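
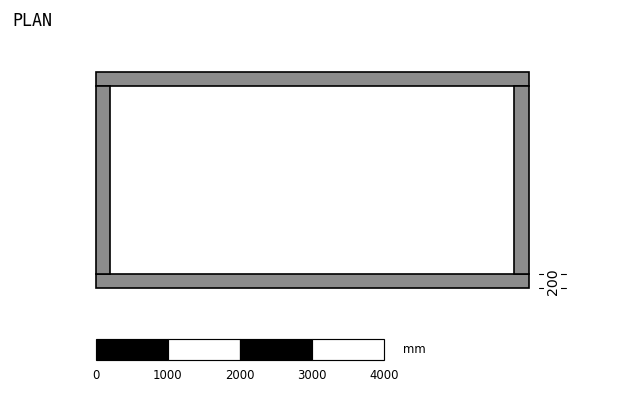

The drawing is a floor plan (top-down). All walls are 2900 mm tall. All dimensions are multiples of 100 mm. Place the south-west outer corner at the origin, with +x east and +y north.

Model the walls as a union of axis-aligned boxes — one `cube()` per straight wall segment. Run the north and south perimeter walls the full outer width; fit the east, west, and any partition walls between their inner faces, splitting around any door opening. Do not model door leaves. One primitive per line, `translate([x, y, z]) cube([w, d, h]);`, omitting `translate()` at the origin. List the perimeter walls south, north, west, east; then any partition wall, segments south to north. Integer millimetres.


cube([6000, 200, 2900]);
translate([0, 2800, 0]) cube([6000, 200, 2900]);
translate([0, 200, 0]) cube([200, 2600, 2900]);
translate([5800, 200, 0]) cube([200, 2600, 2900]);


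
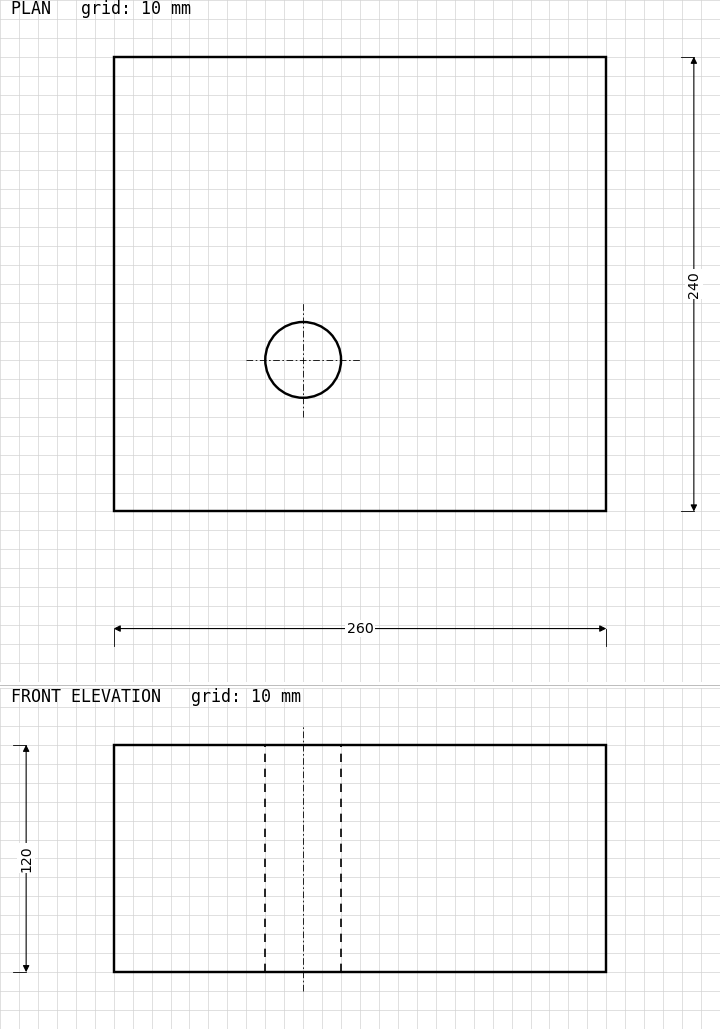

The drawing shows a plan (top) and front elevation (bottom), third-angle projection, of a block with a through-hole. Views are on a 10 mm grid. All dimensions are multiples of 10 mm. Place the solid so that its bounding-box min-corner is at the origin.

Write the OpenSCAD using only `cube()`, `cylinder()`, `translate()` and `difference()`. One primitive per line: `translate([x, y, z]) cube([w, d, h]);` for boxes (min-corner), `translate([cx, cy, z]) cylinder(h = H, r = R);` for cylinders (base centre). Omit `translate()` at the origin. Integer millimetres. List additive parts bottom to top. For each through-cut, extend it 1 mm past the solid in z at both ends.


difference() {
  cube([260, 240, 120]);
  translate([100, 80, -1]) cylinder(h = 122, r = 20);
}


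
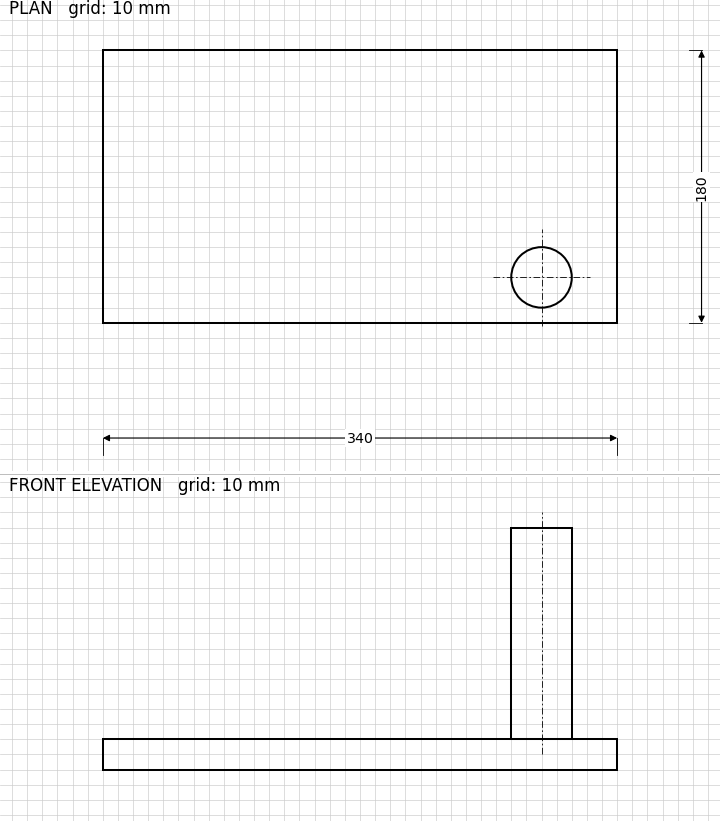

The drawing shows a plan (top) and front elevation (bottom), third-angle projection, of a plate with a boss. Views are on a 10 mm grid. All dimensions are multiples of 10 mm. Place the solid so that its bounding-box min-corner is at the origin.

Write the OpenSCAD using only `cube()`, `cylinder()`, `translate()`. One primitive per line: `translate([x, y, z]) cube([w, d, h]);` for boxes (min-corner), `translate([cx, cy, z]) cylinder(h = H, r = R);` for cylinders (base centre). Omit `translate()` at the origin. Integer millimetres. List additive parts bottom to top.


cube([340, 180, 20]);
translate([290, 30, 20]) cylinder(h = 140, r = 20);


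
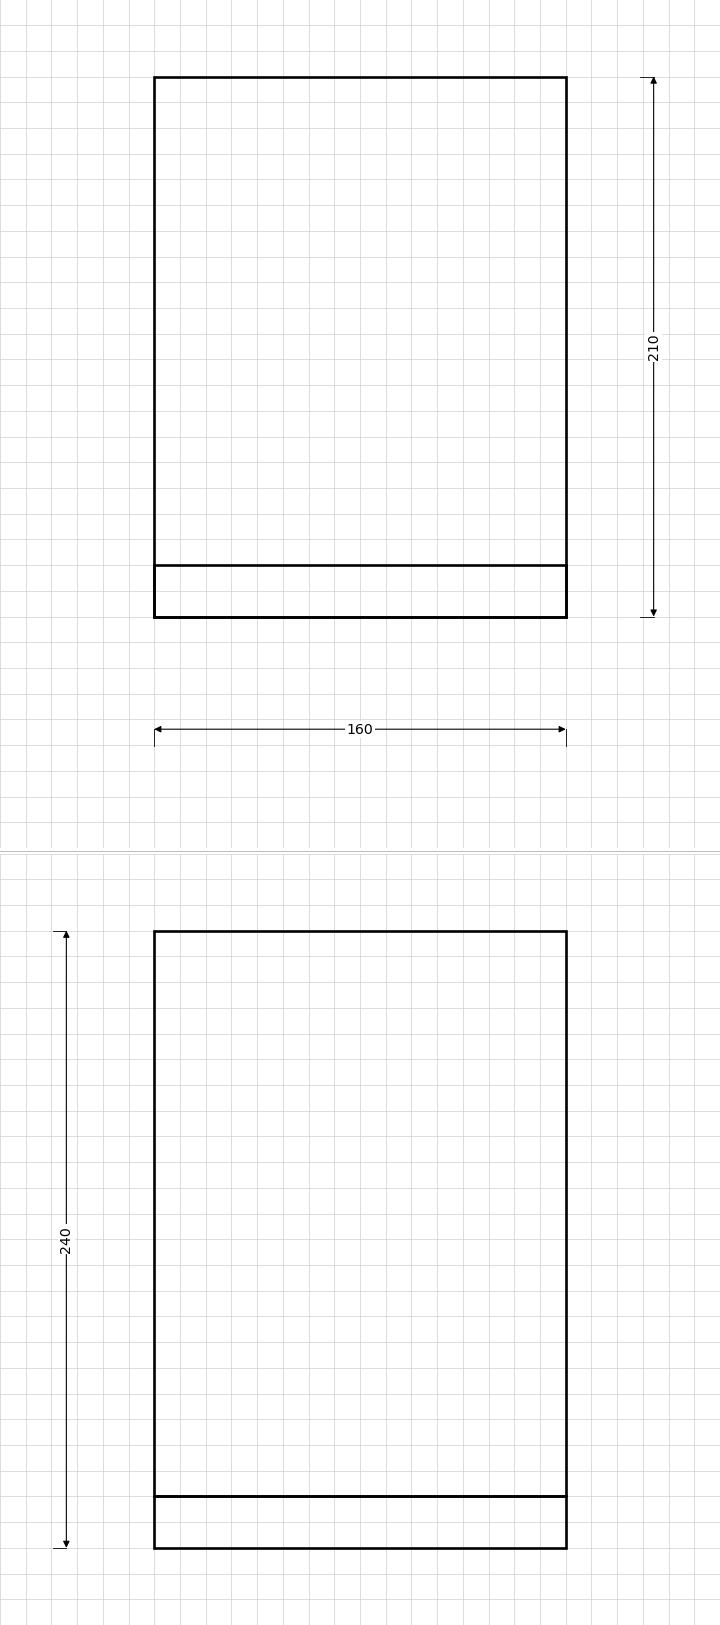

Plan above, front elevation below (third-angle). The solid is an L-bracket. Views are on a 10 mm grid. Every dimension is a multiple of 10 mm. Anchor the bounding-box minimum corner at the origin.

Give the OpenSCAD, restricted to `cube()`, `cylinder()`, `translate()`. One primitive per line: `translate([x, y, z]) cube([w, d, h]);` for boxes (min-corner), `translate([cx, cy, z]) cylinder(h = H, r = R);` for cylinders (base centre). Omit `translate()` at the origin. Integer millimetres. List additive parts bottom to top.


cube([160, 210, 20]);
translate([0, 0, 20]) cube([160, 20, 220]);


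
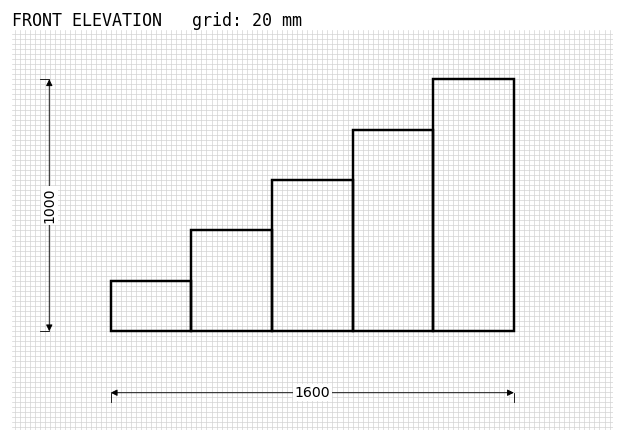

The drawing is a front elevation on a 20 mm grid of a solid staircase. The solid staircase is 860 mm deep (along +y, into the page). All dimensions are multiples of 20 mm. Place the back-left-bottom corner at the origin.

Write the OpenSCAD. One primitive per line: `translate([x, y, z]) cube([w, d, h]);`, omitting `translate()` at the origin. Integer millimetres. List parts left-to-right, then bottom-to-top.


cube([320, 860, 200]);
translate([320, 0, 0]) cube([320, 860, 400]);
translate([640, 0, 0]) cube([320, 860, 600]);
translate([960, 0, 0]) cube([320, 860, 800]);
translate([1280, 0, 0]) cube([320, 860, 1000]);


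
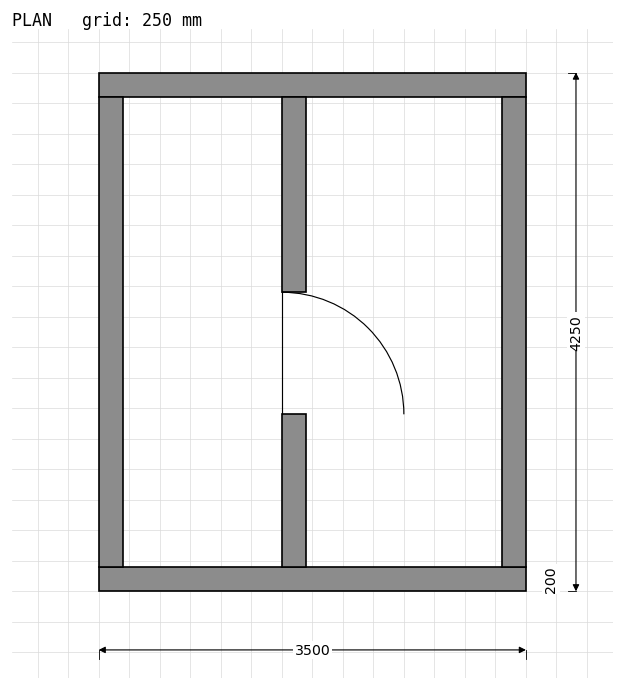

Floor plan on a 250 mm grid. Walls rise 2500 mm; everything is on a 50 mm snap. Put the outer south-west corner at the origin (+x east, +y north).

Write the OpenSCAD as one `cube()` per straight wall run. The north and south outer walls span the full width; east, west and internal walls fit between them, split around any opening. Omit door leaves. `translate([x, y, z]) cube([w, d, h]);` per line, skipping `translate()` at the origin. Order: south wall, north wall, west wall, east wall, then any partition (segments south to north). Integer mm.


cube([3500, 200, 2500]);
translate([0, 4050, 0]) cube([3500, 200, 2500]);
translate([0, 200, 0]) cube([200, 3850, 2500]);
translate([3300, 200, 0]) cube([200, 3850, 2500]);
translate([1500, 200, 0]) cube([200, 1250, 2500]);
translate([1500, 2450, 0]) cube([200, 1600, 2500]);


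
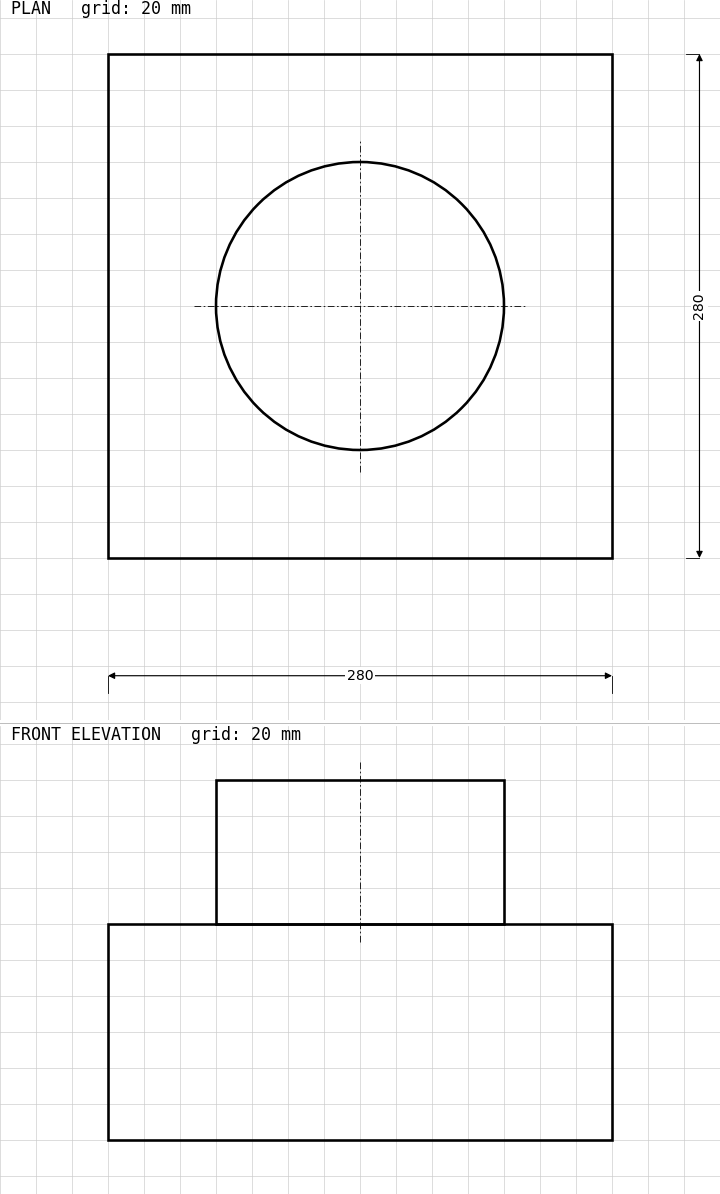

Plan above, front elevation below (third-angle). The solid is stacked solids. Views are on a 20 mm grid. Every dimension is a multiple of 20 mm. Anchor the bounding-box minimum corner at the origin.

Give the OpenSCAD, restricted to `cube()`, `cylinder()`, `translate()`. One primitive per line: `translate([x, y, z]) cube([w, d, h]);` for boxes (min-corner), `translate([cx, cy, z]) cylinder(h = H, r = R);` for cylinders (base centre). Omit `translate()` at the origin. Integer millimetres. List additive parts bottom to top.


cube([280, 280, 120]);
translate([140, 140, 120]) cylinder(h = 80, r = 80);


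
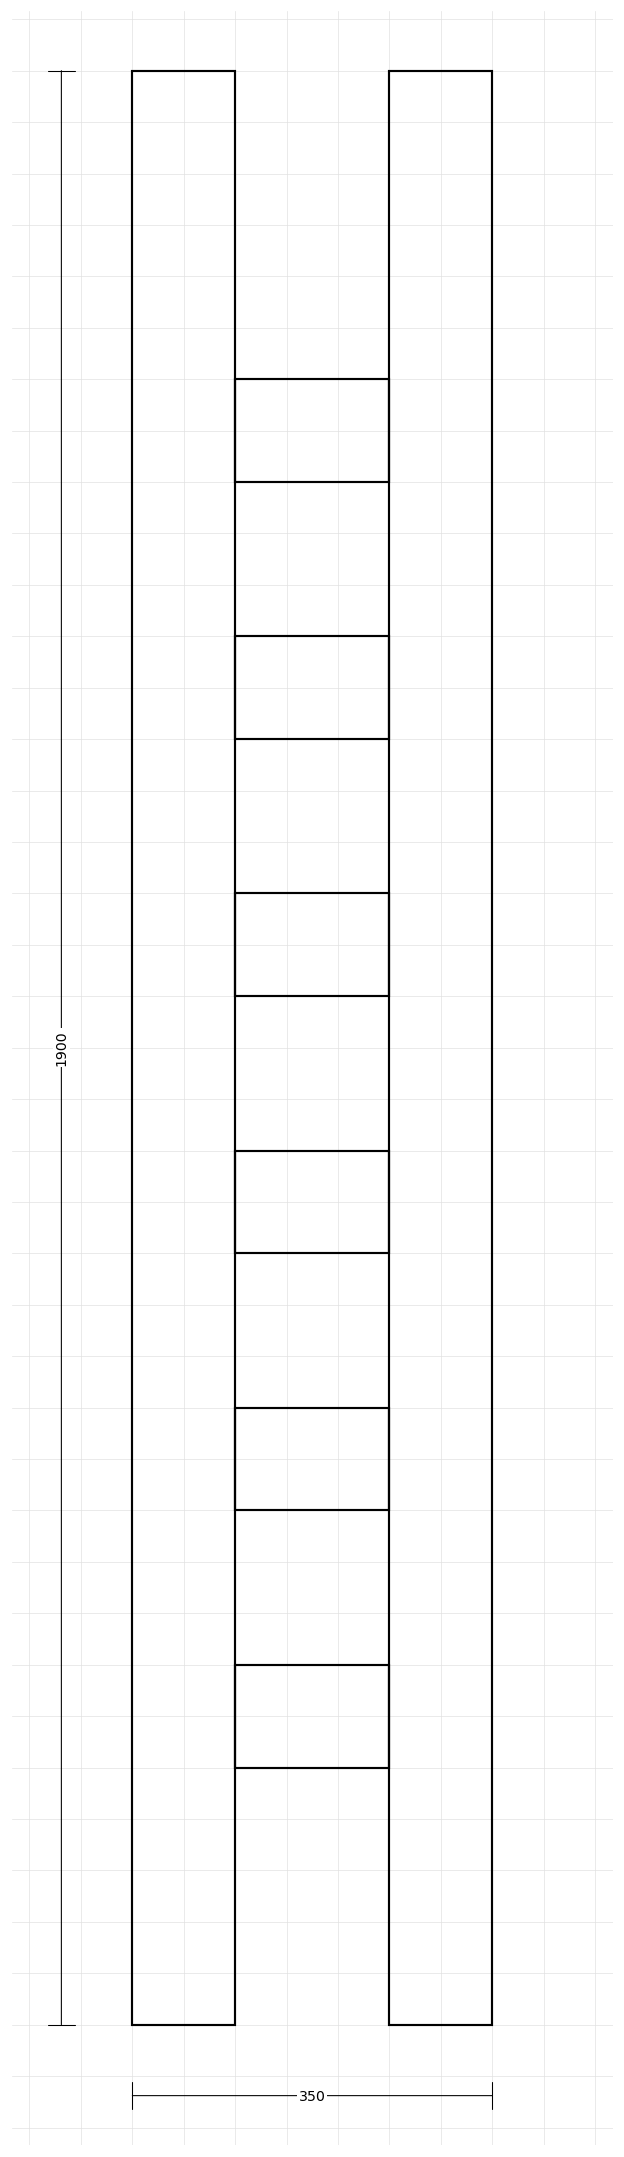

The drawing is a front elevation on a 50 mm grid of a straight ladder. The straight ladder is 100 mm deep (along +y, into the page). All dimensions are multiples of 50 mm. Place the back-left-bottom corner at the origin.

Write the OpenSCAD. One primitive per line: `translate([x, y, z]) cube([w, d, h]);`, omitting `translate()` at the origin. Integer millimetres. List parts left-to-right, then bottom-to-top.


cube([100, 100, 1900]);
translate([100, 0, 250]) cube([150, 100, 100]);
translate([100, 0, 500]) cube([150, 100, 100]);
translate([100, 0, 750]) cube([150, 100, 100]);
translate([100, 0, 1000]) cube([150, 100, 100]);
translate([100, 0, 1250]) cube([150, 100, 100]);
translate([100, 0, 1500]) cube([150, 100, 100]);
translate([250, 0, 0]) cube([100, 100, 1900]);


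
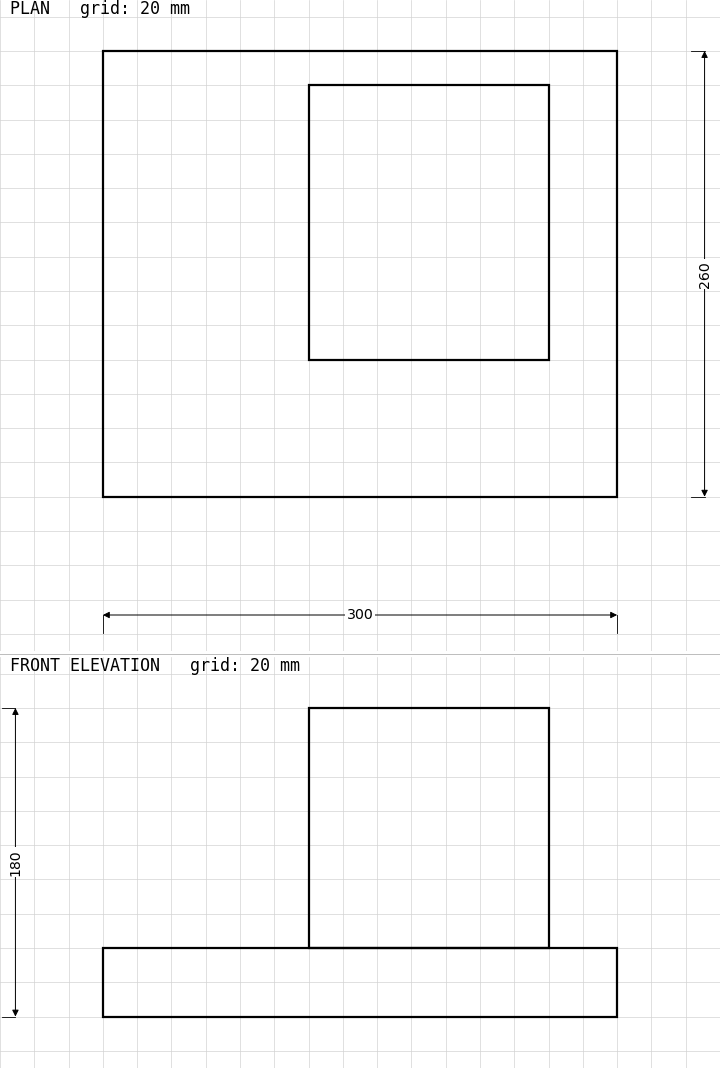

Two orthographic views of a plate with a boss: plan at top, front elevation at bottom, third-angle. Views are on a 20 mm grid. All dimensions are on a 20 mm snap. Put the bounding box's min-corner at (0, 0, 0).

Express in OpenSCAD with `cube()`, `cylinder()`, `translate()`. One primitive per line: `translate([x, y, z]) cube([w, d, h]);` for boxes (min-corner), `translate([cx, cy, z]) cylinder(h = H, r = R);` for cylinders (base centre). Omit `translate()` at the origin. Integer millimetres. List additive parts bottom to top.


cube([300, 260, 40]);
translate([120, 80, 40]) cube([140, 160, 140]);


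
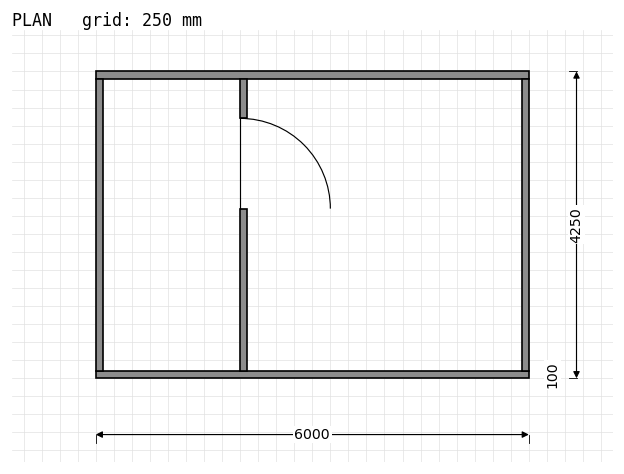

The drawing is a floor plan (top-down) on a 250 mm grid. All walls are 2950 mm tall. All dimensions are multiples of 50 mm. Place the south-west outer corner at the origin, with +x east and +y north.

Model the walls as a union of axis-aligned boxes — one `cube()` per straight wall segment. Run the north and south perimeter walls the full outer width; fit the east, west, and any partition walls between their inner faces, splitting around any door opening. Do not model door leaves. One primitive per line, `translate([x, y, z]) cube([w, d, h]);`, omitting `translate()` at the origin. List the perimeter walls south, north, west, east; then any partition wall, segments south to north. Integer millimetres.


cube([6000, 100, 2950]);
translate([0, 4150, 0]) cube([6000, 100, 2950]);
translate([0, 100, 0]) cube([100, 4050, 2950]);
translate([5900, 100, 0]) cube([100, 4050, 2950]);
translate([2000, 100, 0]) cube([100, 2250, 2950]);
translate([2000, 3600, 0]) cube([100, 550, 2950]);


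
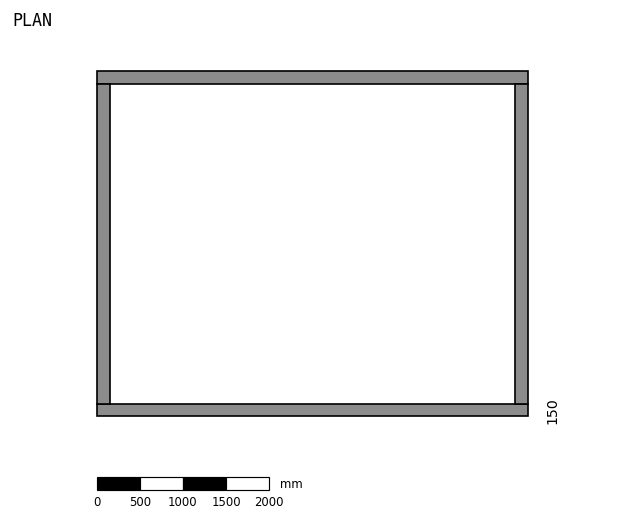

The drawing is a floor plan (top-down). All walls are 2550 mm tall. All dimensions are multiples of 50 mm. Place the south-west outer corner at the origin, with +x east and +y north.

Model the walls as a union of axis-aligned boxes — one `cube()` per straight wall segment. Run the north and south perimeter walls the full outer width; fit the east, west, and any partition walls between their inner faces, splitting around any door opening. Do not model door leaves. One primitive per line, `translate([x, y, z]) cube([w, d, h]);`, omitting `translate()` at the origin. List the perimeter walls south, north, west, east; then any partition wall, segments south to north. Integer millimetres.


cube([5000, 150, 2550]);
translate([0, 3850, 0]) cube([5000, 150, 2550]);
translate([0, 150, 0]) cube([150, 3700, 2550]);
translate([4850, 150, 0]) cube([150, 3700, 2550]);


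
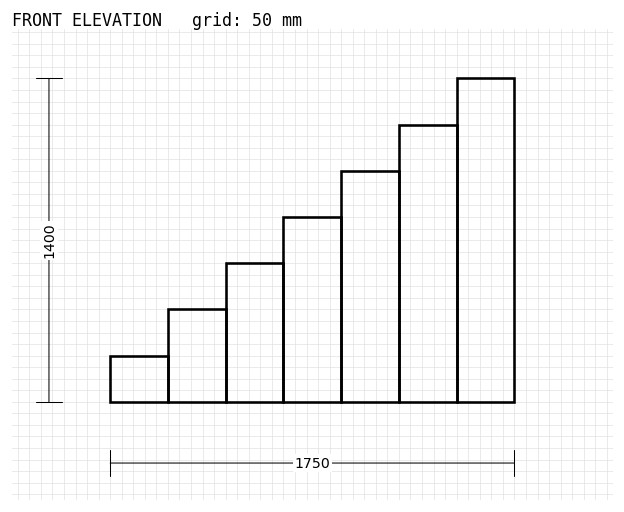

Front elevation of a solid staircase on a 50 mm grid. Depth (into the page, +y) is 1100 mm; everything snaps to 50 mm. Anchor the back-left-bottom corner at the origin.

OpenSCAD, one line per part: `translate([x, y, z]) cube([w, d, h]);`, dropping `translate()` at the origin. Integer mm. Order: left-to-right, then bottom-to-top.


cube([250, 1100, 200]);
translate([250, 0, 0]) cube([250, 1100, 400]);
translate([500, 0, 0]) cube([250, 1100, 600]);
translate([750, 0, 0]) cube([250, 1100, 800]);
translate([1000, 0, 0]) cube([250, 1100, 1000]);
translate([1250, 0, 0]) cube([250, 1100, 1200]);
translate([1500, 0, 0]) cube([250, 1100, 1400]);


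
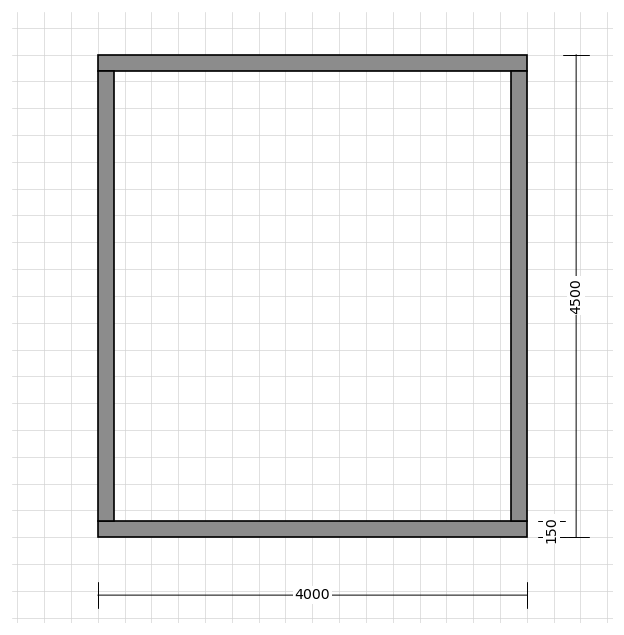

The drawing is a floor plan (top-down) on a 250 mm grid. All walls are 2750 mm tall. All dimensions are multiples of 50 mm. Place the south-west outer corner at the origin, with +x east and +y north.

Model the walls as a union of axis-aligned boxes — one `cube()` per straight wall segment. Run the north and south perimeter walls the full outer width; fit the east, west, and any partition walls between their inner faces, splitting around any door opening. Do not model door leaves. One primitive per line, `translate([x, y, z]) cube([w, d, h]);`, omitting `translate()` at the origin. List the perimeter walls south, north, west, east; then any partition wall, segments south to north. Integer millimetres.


cube([4000, 150, 2750]);
translate([0, 4350, 0]) cube([4000, 150, 2750]);
translate([0, 150, 0]) cube([150, 4200, 2750]);
translate([3850, 150, 0]) cube([150, 4200, 2750]);


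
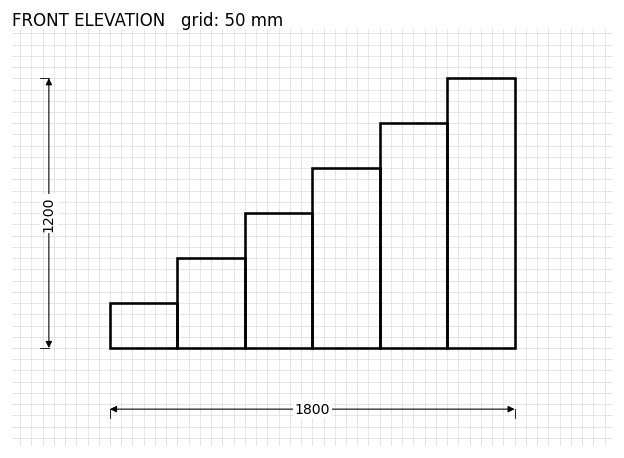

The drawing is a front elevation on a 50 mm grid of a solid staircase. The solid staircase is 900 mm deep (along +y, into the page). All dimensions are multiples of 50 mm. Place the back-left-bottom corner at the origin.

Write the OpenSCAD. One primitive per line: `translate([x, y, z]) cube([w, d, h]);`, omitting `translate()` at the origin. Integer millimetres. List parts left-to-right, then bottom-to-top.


cube([300, 900, 200]);
translate([300, 0, 0]) cube([300, 900, 400]);
translate([600, 0, 0]) cube([300, 900, 600]);
translate([900, 0, 0]) cube([300, 900, 800]);
translate([1200, 0, 0]) cube([300, 900, 1000]);
translate([1500, 0, 0]) cube([300, 900, 1200]);


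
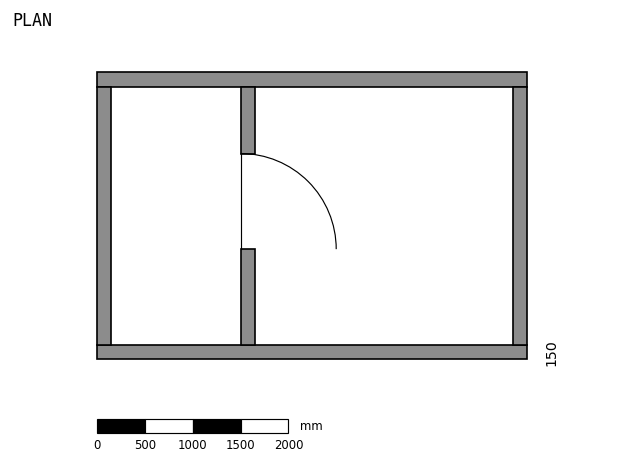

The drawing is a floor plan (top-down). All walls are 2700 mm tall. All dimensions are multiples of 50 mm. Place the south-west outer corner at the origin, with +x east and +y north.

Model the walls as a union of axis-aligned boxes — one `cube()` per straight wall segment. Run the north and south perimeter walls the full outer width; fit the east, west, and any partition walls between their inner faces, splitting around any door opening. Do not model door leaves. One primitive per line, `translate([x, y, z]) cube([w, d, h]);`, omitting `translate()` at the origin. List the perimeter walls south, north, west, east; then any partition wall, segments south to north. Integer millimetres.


cube([4500, 150, 2700]);
translate([0, 2850, 0]) cube([4500, 150, 2700]);
translate([0, 150, 0]) cube([150, 2700, 2700]);
translate([4350, 150, 0]) cube([150, 2700, 2700]);
translate([1500, 150, 0]) cube([150, 1000, 2700]);
translate([1500, 2150, 0]) cube([150, 700, 2700]);


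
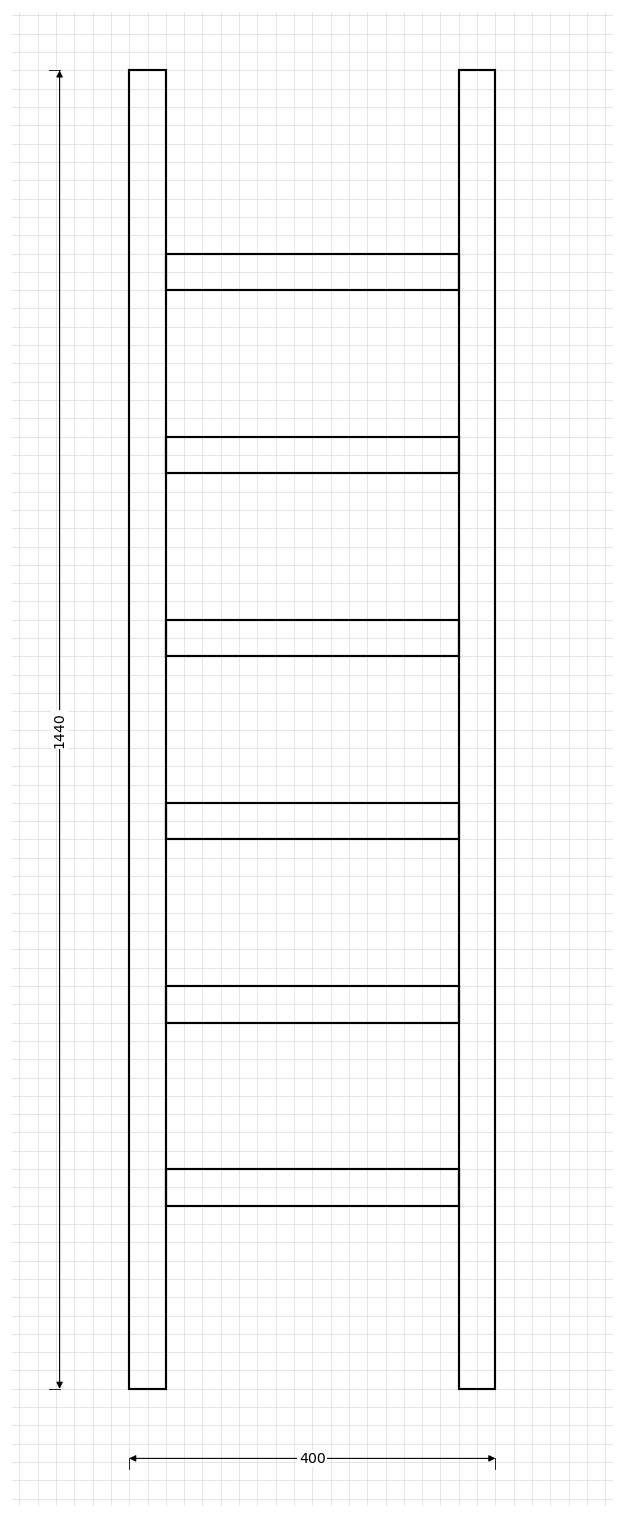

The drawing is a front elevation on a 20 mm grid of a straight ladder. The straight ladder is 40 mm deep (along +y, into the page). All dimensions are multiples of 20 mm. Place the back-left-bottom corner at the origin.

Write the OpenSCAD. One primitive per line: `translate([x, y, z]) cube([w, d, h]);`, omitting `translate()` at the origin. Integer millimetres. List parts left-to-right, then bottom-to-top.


cube([40, 40, 1440]);
translate([40, 0, 200]) cube([320, 40, 40]);
translate([40, 0, 400]) cube([320, 40, 40]);
translate([40, 0, 600]) cube([320, 40, 40]);
translate([40, 0, 800]) cube([320, 40, 40]);
translate([40, 0, 1000]) cube([320, 40, 40]);
translate([40, 0, 1200]) cube([320, 40, 40]);
translate([360, 0, 0]) cube([40, 40, 1440]);


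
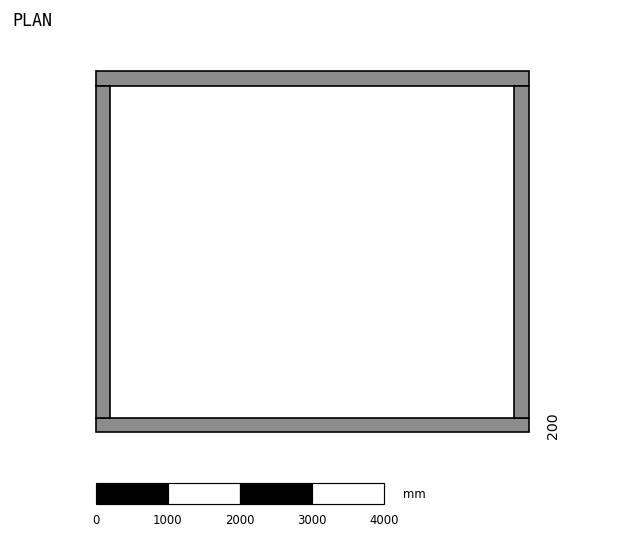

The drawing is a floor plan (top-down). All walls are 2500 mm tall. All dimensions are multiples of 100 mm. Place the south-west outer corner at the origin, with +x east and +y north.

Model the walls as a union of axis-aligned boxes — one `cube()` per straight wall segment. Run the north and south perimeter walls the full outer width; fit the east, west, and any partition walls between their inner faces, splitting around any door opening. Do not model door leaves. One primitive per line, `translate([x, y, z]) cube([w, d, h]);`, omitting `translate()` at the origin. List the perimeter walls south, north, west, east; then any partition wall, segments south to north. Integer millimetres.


cube([6000, 200, 2500]);
translate([0, 4800, 0]) cube([6000, 200, 2500]);
translate([0, 200, 0]) cube([200, 4600, 2500]);
translate([5800, 200, 0]) cube([200, 4600, 2500]);


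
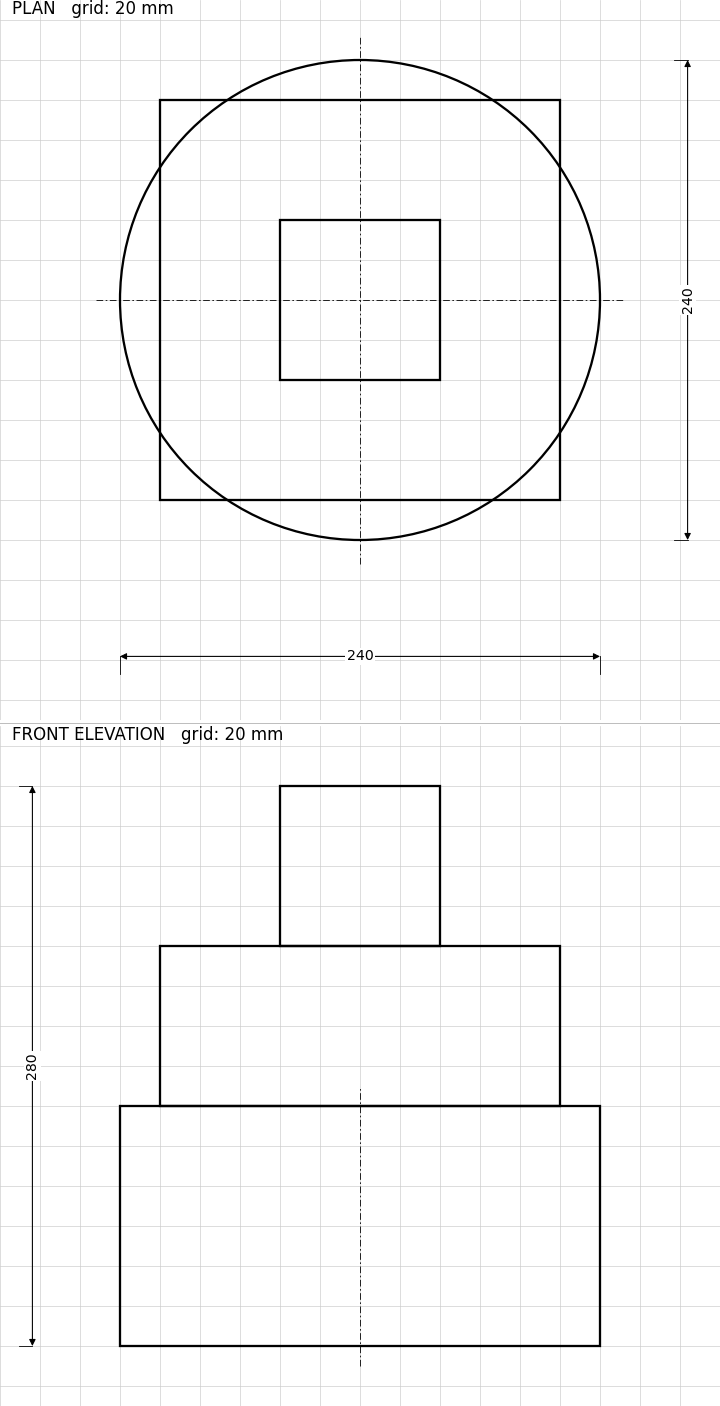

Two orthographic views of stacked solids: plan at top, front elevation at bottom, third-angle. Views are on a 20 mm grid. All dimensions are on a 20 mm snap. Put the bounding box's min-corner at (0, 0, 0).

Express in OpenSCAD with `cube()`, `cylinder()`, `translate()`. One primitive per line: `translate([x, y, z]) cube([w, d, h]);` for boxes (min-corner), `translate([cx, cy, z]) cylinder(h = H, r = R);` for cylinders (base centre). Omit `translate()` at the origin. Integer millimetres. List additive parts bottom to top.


translate([120, 120, 0]) cylinder(h = 120, r = 120);
translate([20, 20, 120]) cube([200, 200, 80]);
translate([80, 80, 200]) cube([80, 80, 80]);


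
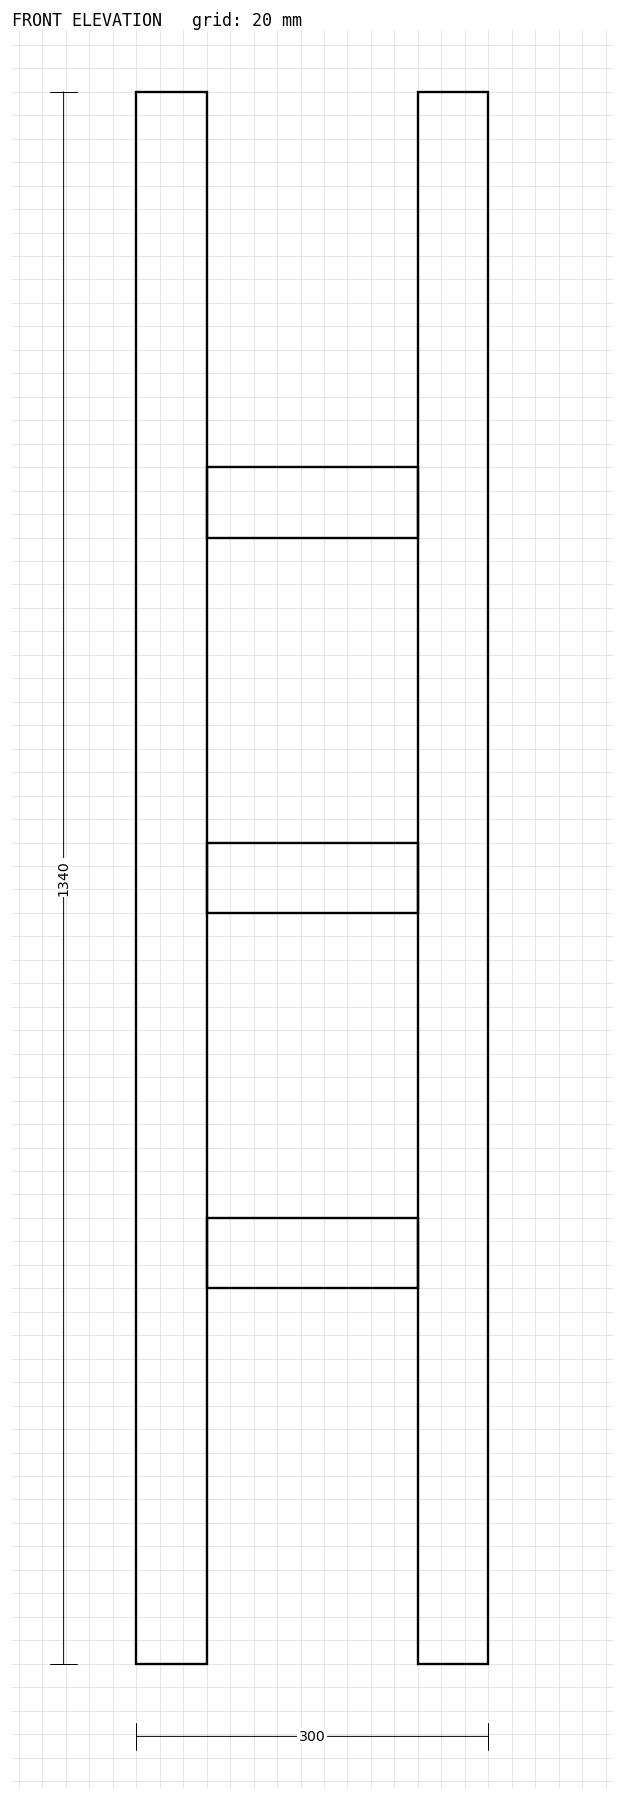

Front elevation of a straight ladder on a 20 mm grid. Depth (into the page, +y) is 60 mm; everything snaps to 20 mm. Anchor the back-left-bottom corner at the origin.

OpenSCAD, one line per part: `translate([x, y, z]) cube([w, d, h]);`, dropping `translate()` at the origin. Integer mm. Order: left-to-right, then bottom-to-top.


cube([60, 60, 1340]);
translate([60, 0, 320]) cube([180, 60, 60]);
translate([60, 0, 640]) cube([180, 60, 60]);
translate([60, 0, 960]) cube([180, 60, 60]);
translate([240, 0, 0]) cube([60, 60, 1340]);


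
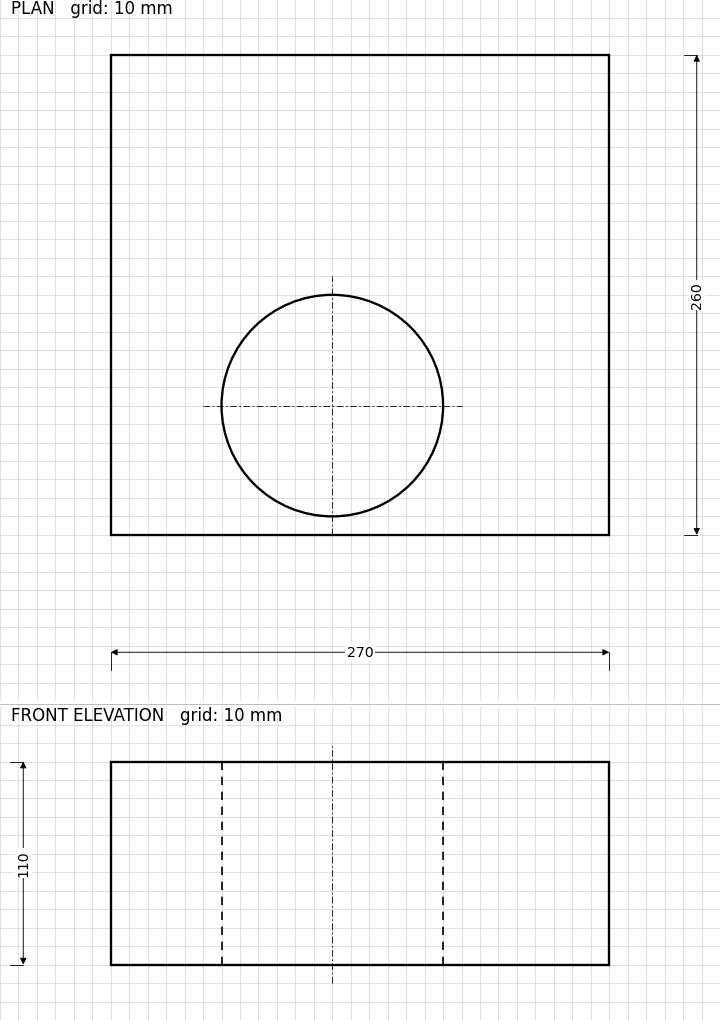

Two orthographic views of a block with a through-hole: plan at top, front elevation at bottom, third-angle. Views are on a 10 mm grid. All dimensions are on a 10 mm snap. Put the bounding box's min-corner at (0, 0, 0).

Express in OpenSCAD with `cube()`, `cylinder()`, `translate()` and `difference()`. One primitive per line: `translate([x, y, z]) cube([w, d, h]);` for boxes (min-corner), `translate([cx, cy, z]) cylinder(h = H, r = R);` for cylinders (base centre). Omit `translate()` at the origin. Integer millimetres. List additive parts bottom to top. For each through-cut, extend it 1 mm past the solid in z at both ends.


difference() {
  cube([270, 260, 110]);
  translate([120, 70, -1]) cylinder(h = 112, r = 60);
}


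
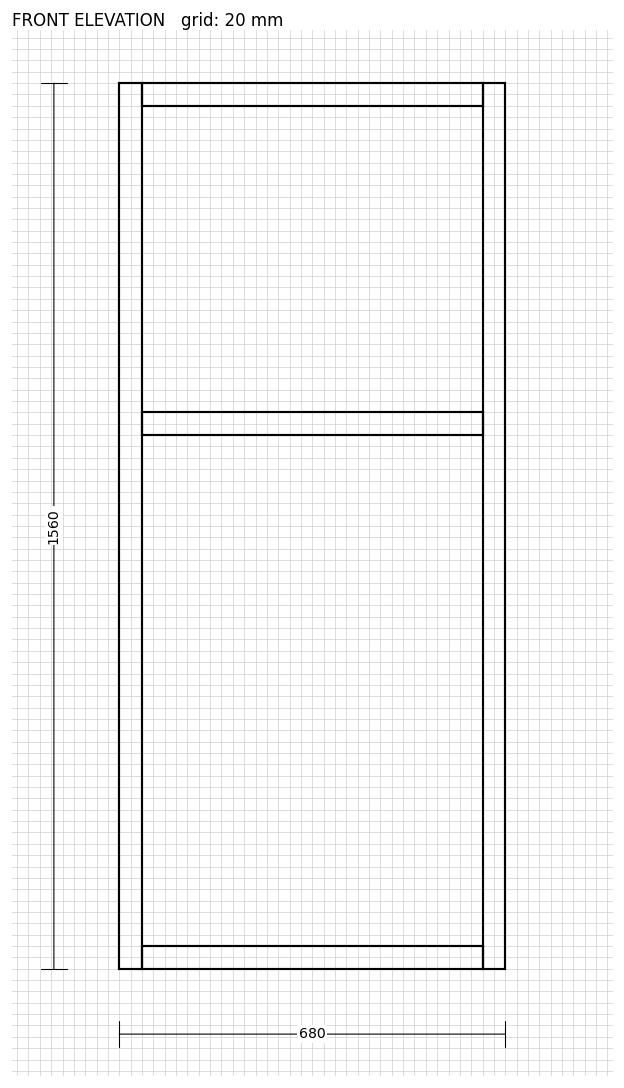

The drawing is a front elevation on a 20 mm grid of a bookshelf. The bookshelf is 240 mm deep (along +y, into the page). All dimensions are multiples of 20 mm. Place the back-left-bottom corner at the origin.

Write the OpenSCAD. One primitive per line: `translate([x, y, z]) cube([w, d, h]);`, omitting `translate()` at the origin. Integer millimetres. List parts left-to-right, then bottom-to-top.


cube([40, 240, 1560]);
translate([40, 0, 0]) cube([600, 240, 40]);
translate([40, 0, 940]) cube([600, 240, 40]);
translate([40, 0, 1520]) cube([600, 240, 40]);
translate([640, 0, 0]) cube([40, 240, 1560]);


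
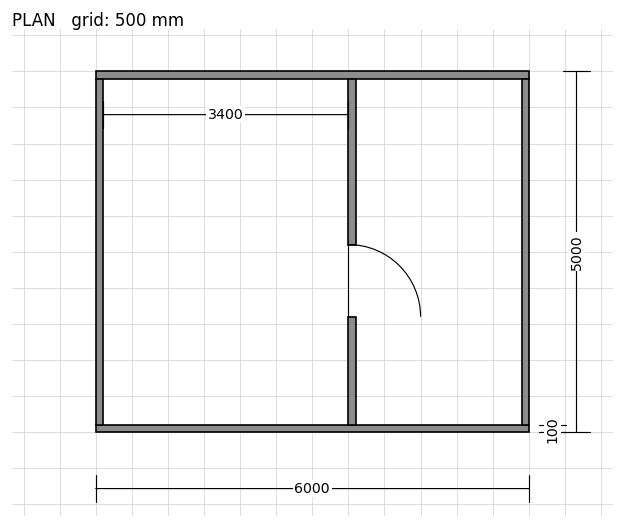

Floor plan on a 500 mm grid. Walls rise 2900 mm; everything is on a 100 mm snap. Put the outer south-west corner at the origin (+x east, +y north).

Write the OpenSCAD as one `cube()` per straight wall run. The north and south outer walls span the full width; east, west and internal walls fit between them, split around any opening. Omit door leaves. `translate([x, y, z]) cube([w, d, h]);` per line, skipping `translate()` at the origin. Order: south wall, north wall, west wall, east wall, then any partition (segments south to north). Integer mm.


cube([6000, 100, 2900]);
translate([0, 4900, 0]) cube([6000, 100, 2900]);
translate([0, 100, 0]) cube([100, 4800, 2900]);
translate([5900, 100, 0]) cube([100, 4800, 2900]);
translate([3500, 100, 0]) cube([100, 1500, 2900]);
translate([3500, 2600, 0]) cube([100, 2300, 2900]);


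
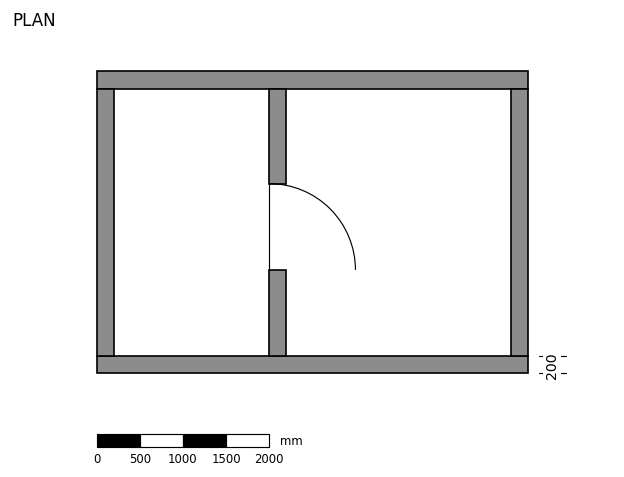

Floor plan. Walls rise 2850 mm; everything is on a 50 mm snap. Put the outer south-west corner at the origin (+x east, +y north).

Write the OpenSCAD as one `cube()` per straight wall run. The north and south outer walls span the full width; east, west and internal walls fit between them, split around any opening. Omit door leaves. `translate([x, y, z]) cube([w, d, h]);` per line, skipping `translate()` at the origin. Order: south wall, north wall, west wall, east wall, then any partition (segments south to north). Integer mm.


cube([5000, 200, 2850]);
translate([0, 3300, 0]) cube([5000, 200, 2850]);
translate([0, 200, 0]) cube([200, 3100, 2850]);
translate([4800, 200, 0]) cube([200, 3100, 2850]);
translate([2000, 200, 0]) cube([200, 1000, 2850]);
translate([2000, 2200, 0]) cube([200, 1100, 2850]);


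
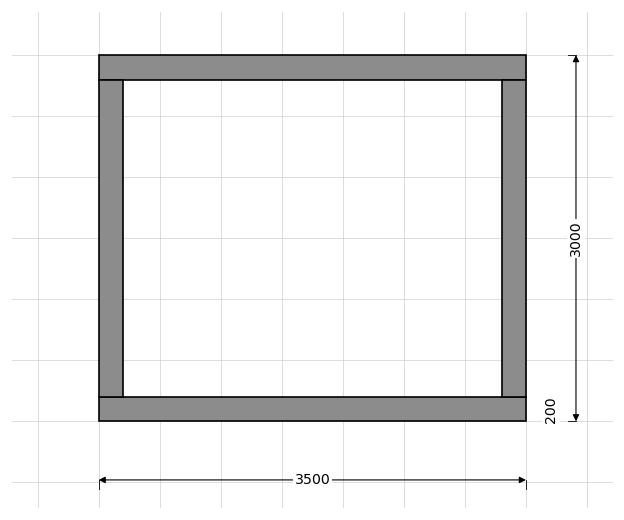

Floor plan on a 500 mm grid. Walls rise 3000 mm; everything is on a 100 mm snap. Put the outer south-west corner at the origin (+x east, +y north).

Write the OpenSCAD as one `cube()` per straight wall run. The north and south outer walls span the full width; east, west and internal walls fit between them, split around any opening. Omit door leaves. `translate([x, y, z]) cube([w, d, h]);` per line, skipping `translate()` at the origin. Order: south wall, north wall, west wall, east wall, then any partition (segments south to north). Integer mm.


cube([3500, 200, 3000]);
translate([0, 2800, 0]) cube([3500, 200, 3000]);
translate([0, 200, 0]) cube([200, 2600, 3000]);
translate([3300, 200, 0]) cube([200, 2600, 3000]);


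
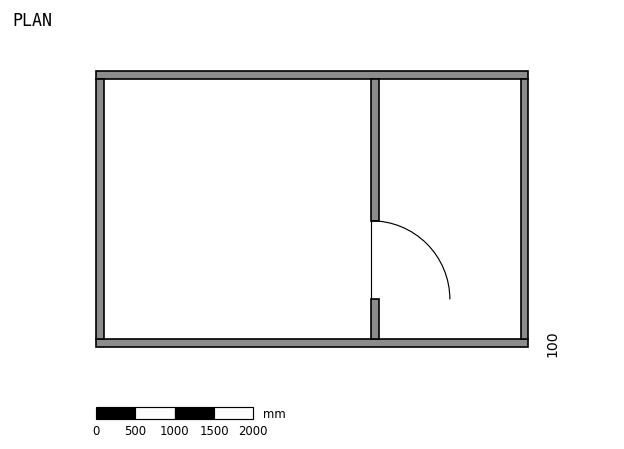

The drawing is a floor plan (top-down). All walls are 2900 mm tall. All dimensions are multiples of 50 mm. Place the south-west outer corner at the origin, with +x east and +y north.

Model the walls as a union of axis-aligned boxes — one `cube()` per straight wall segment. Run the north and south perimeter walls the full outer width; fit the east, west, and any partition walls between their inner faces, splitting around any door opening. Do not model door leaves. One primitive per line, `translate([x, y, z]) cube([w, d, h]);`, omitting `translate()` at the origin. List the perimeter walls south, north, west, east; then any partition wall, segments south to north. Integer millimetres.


cube([5500, 100, 2900]);
translate([0, 3400, 0]) cube([5500, 100, 2900]);
translate([0, 100, 0]) cube([100, 3300, 2900]);
translate([5400, 100, 0]) cube([100, 3300, 2900]);
translate([3500, 100, 0]) cube([100, 500, 2900]);
translate([3500, 1600, 0]) cube([100, 1800, 2900]);


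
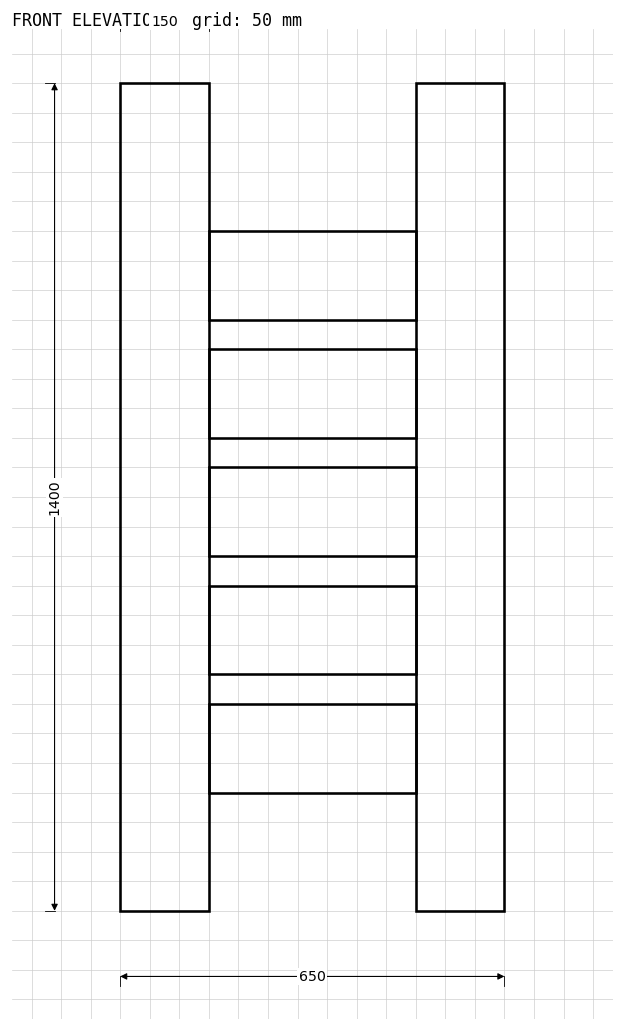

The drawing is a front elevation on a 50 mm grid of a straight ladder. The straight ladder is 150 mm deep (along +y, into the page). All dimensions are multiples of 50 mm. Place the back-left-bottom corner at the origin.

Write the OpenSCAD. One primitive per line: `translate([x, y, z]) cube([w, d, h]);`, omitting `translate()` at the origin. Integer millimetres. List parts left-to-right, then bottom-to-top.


cube([150, 150, 1400]);
translate([150, 0, 200]) cube([350, 150, 150]);
translate([150, 0, 400]) cube([350, 150, 150]);
translate([150, 0, 600]) cube([350, 150, 150]);
translate([150, 0, 800]) cube([350, 150, 150]);
translate([150, 0, 1000]) cube([350, 150, 150]);
translate([500, 0, 0]) cube([150, 150, 1400]);


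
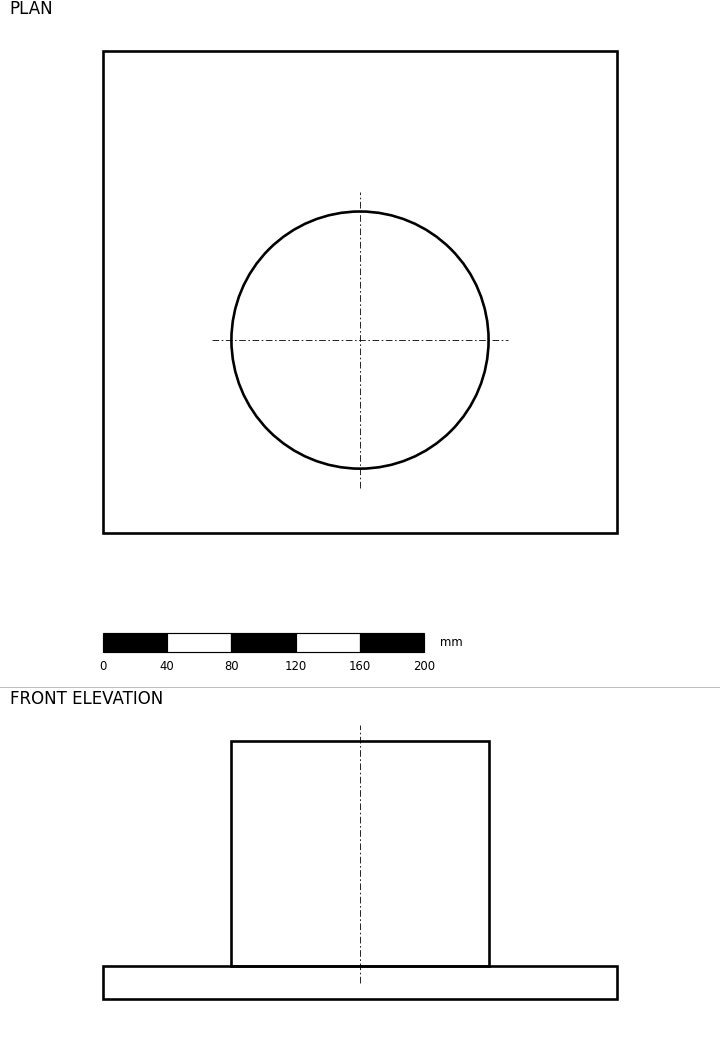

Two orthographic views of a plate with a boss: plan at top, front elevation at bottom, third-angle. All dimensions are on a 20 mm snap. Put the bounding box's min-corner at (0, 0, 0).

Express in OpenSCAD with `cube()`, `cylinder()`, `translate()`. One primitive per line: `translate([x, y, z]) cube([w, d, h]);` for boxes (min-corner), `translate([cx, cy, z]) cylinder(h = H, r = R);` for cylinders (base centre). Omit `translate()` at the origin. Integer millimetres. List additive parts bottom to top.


cube([320, 300, 20]);
translate([160, 120, 20]) cylinder(h = 140, r = 80);


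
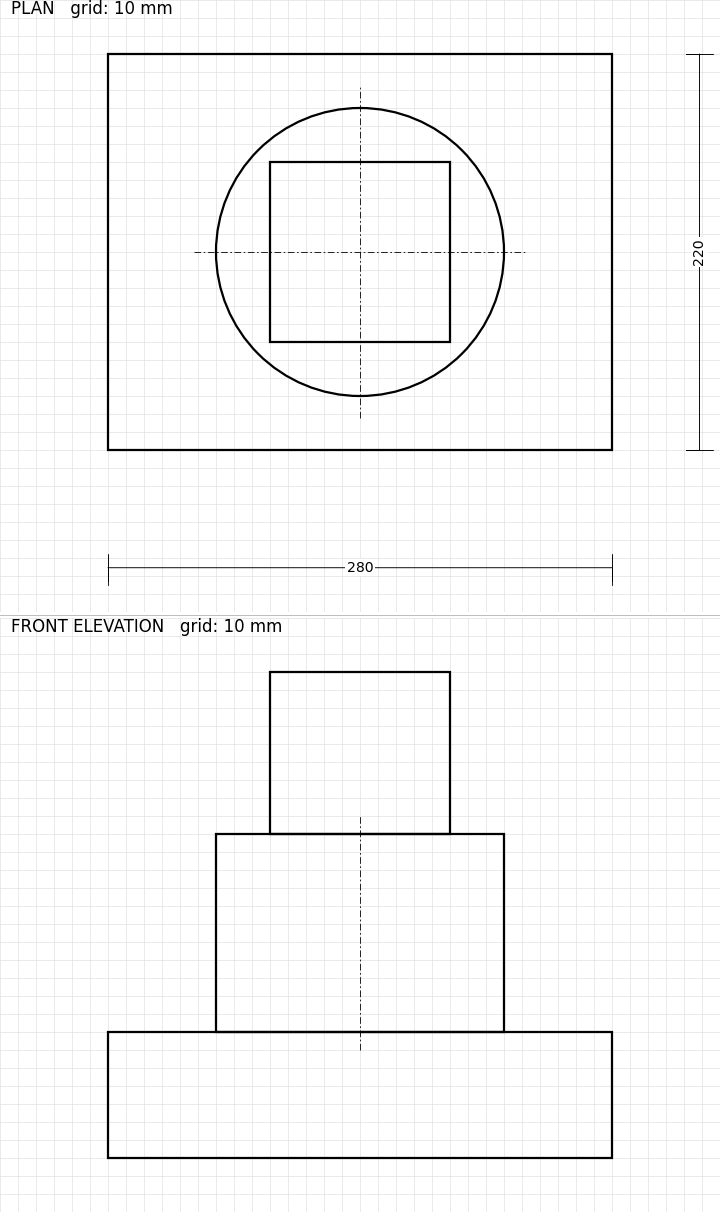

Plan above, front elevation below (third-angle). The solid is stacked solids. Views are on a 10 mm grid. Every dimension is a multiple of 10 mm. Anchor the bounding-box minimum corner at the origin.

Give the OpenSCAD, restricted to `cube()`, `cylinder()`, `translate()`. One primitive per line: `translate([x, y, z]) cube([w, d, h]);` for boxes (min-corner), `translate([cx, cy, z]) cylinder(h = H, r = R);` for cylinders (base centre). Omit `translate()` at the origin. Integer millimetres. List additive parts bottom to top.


cube([280, 220, 70]);
translate([140, 110, 70]) cylinder(h = 110, r = 80);
translate([90, 60, 180]) cube([100, 100, 90]);


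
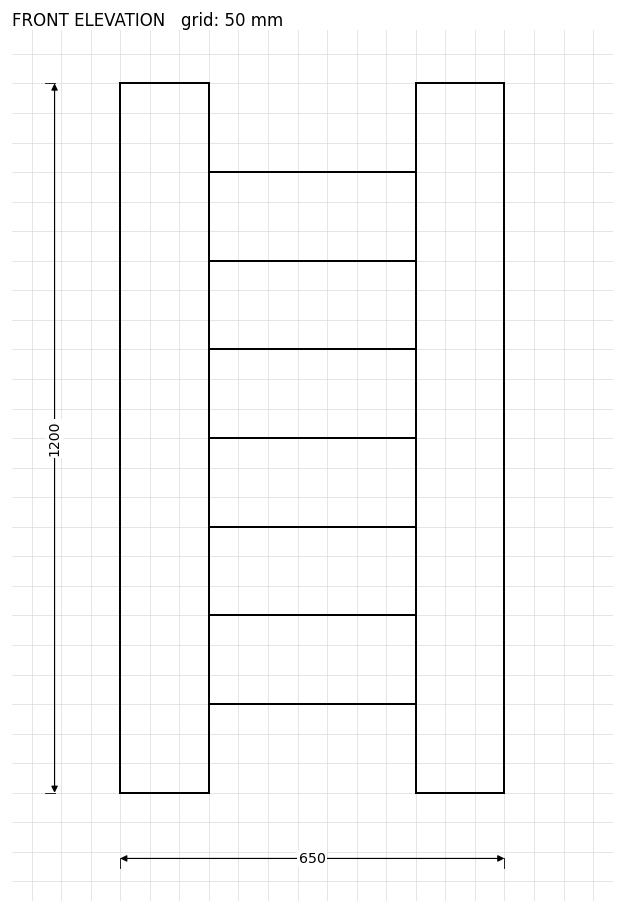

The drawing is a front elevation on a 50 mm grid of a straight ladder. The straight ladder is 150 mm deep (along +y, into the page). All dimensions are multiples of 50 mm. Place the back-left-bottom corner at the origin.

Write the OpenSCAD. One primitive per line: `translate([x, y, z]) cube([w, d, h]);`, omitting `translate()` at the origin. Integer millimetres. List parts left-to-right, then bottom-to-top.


cube([150, 150, 1200]);
translate([150, 0, 150]) cube([350, 150, 150]);
translate([150, 0, 300]) cube([350, 150, 150]);
translate([150, 0, 450]) cube([350, 150, 150]);
translate([150, 0, 600]) cube([350, 150, 150]);
translate([150, 0, 750]) cube([350, 150, 150]);
translate([150, 0, 900]) cube([350, 150, 150]);
translate([500, 0, 0]) cube([150, 150, 1200]);


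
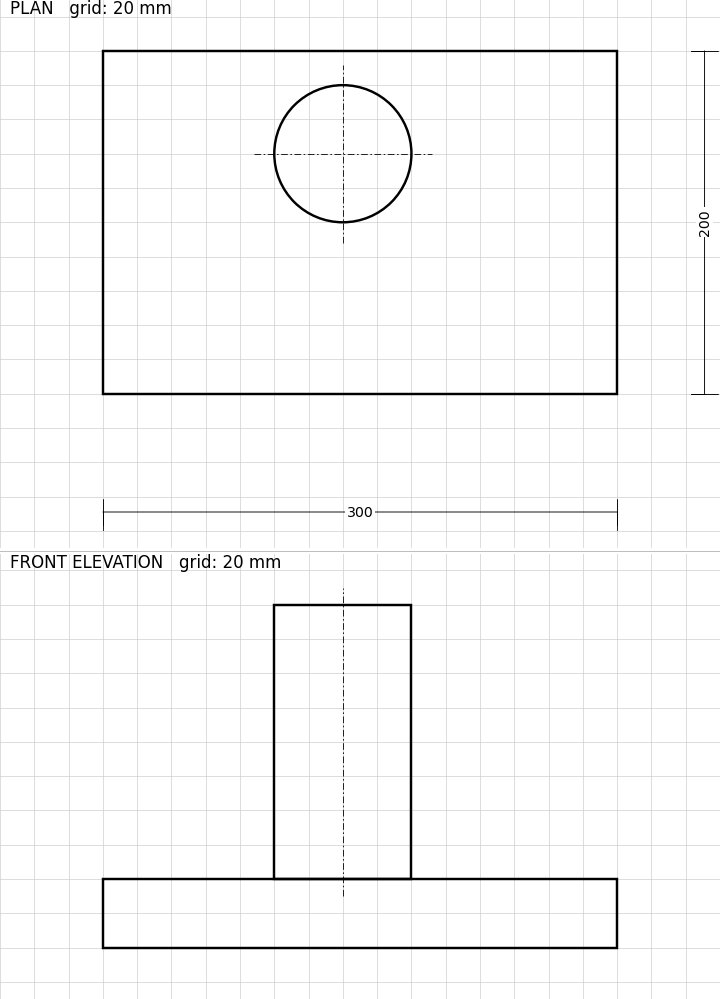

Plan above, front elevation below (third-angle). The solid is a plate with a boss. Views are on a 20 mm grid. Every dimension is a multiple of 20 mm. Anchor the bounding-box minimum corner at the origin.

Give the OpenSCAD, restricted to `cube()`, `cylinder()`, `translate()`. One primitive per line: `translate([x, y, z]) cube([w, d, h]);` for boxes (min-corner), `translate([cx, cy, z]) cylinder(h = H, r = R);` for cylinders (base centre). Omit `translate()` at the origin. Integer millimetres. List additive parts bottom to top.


cube([300, 200, 40]);
translate([140, 140, 40]) cylinder(h = 160, r = 40);


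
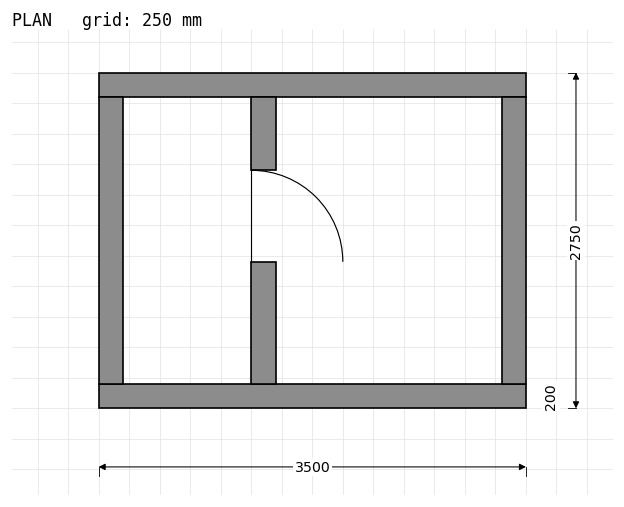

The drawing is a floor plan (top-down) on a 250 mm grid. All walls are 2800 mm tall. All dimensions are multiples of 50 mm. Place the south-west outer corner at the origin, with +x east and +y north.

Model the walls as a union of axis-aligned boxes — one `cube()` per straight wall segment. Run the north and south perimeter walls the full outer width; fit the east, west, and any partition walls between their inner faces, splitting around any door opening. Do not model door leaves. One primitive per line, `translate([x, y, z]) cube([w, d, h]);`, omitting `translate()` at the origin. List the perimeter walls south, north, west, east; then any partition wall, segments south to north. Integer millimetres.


cube([3500, 200, 2800]);
translate([0, 2550, 0]) cube([3500, 200, 2800]);
translate([0, 200, 0]) cube([200, 2350, 2800]);
translate([3300, 200, 0]) cube([200, 2350, 2800]);
translate([1250, 200, 0]) cube([200, 1000, 2800]);
translate([1250, 1950, 0]) cube([200, 600, 2800]);


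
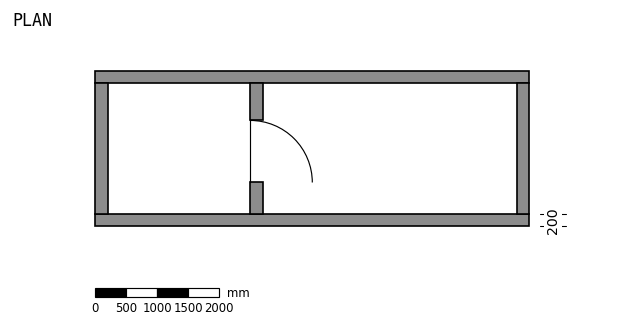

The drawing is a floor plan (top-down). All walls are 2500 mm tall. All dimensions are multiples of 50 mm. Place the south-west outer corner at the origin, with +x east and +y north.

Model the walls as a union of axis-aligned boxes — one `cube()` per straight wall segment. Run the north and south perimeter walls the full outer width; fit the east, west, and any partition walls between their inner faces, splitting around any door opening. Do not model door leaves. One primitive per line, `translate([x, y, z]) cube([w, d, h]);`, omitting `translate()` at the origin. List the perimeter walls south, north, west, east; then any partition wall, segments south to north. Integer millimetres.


cube([7000, 200, 2500]);
translate([0, 2300, 0]) cube([7000, 200, 2500]);
translate([0, 200, 0]) cube([200, 2100, 2500]);
translate([6800, 200, 0]) cube([200, 2100, 2500]);
translate([2500, 200, 0]) cube([200, 500, 2500]);
translate([2500, 1700, 0]) cube([200, 600, 2500]);


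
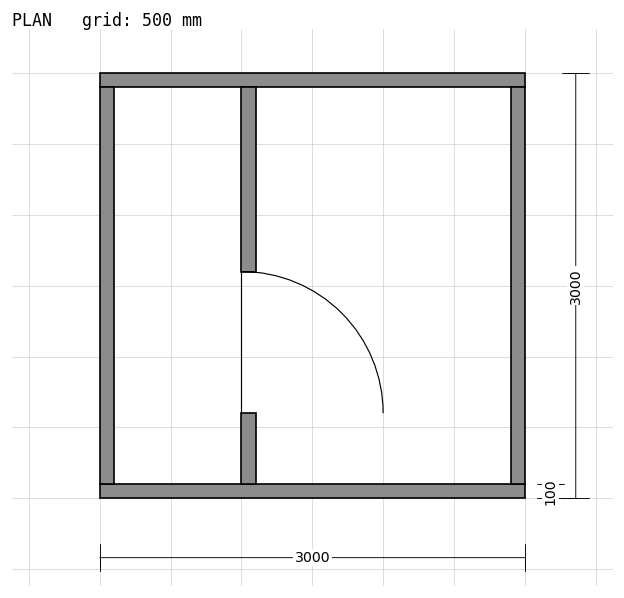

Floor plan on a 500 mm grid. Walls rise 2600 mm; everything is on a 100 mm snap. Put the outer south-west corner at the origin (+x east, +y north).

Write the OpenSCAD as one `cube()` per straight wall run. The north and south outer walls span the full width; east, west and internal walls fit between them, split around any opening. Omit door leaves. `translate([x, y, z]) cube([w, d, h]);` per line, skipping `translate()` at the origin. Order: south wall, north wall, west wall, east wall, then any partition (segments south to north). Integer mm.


cube([3000, 100, 2600]);
translate([0, 2900, 0]) cube([3000, 100, 2600]);
translate([0, 100, 0]) cube([100, 2800, 2600]);
translate([2900, 100, 0]) cube([100, 2800, 2600]);
translate([1000, 100, 0]) cube([100, 500, 2600]);
translate([1000, 1600, 0]) cube([100, 1300, 2600]);


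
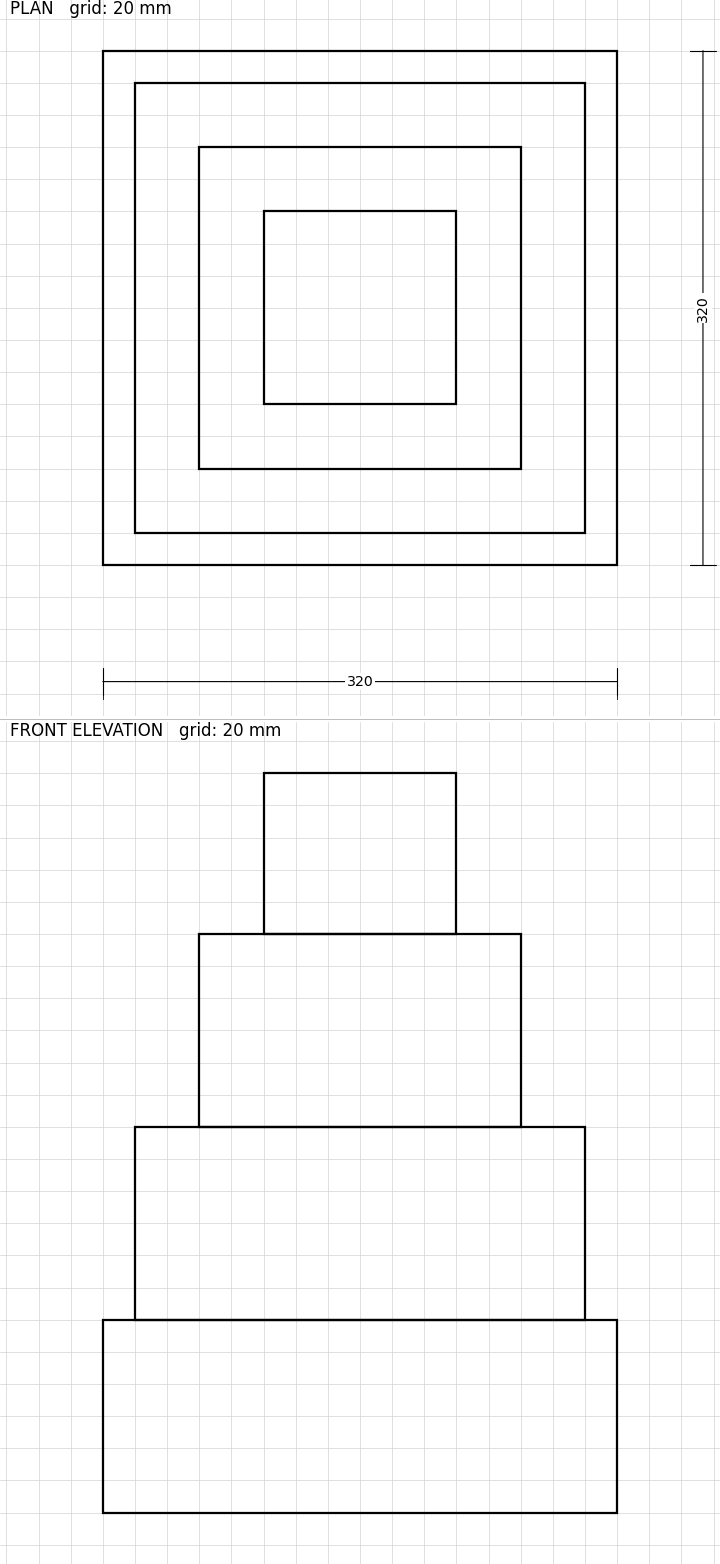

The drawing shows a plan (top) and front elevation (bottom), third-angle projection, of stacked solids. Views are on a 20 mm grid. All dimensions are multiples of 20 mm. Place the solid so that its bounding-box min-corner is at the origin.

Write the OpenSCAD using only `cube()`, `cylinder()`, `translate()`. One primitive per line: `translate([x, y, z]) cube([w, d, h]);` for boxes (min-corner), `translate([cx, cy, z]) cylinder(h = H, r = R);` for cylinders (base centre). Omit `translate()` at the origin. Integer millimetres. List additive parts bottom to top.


cube([320, 320, 120]);
translate([20, 20, 120]) cube([280, 280, 120]);
translate([60, 60, 240]) cube([200, 200, 120]);
translate([100, 100, 360]) cube([120, 120, 100]);


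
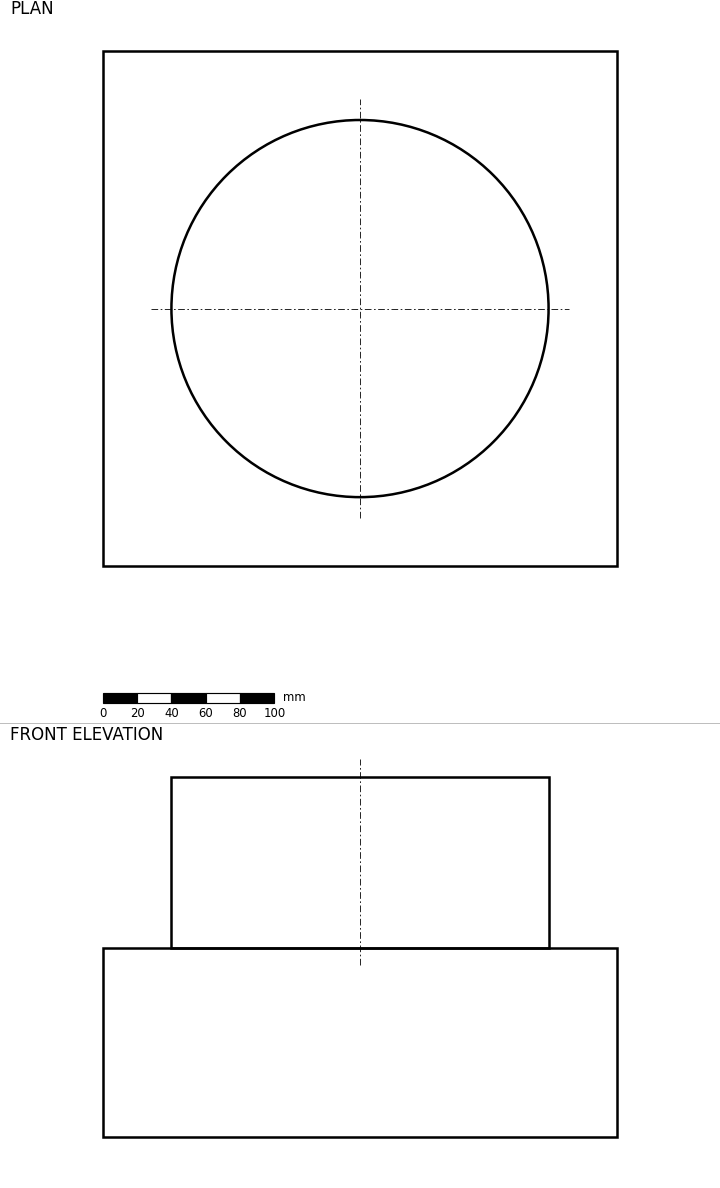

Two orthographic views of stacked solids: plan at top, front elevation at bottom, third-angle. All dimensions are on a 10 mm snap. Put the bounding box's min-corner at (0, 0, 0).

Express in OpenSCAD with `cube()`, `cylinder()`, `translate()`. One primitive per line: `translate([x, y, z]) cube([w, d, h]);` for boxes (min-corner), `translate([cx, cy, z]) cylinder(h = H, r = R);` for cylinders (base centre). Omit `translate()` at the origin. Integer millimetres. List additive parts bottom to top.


cube([300, 300, 110]);
translate([150, 150, 110]) cylinder(h = 100, r = 110);


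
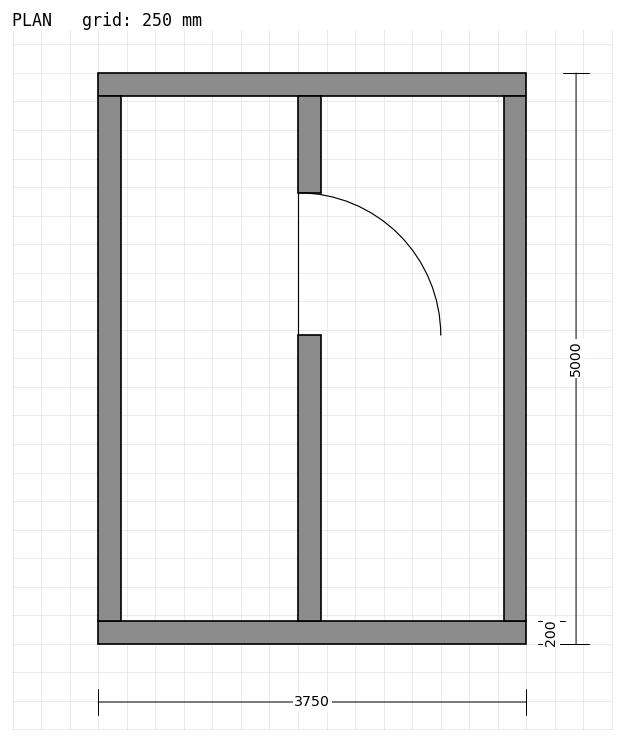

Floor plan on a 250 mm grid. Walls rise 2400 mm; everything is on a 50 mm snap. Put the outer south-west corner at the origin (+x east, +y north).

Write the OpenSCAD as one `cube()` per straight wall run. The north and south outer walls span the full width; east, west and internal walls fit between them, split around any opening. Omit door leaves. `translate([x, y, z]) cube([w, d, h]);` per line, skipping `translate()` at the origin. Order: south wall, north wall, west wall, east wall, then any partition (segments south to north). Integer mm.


cube([3750, 200, 2400]);
translate([0, 4800, 0]) cube([3750, 200, 2400]);
translate([0, 200, 0]) cube([200, 4600, 2400]);
translate([3550, 200, 0]) cube([200, 4600, 2400]);
translate([1750, 200, 0]) cube([200, 2500, 2400]);
translate([1750, 3950, 0]) cube([200, 850, 2400]);
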